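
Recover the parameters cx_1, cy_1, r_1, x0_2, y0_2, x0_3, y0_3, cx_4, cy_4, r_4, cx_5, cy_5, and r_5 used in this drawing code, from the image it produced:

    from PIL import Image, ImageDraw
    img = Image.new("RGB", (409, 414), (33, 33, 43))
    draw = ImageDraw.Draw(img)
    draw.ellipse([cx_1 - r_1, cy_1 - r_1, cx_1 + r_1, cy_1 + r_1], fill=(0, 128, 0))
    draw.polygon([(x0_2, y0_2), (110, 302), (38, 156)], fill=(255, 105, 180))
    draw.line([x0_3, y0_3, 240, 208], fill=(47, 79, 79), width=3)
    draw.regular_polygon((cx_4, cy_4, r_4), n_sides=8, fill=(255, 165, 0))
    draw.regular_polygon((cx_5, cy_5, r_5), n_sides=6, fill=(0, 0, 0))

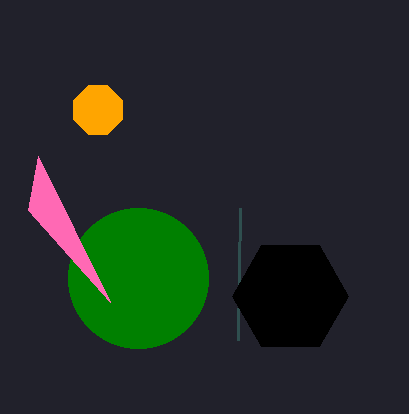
cx_1 = 138; cy_1 = 278; r_1 = 70; x0_2 = 28; y0_2 = 210; x0_3 = 238; y0_3 = 340; cx_4 = 98; cy_4 = 110; r_4 = 26; cx_5 = 290; cy_5 = 296; r_5 = 58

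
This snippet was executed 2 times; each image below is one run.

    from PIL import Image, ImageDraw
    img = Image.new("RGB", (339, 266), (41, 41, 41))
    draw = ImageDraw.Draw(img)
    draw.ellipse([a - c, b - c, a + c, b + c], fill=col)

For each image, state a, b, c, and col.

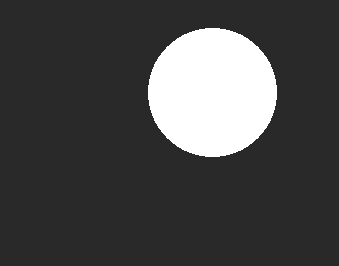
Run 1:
a = 212, b = 92, c = 64, col = 'white'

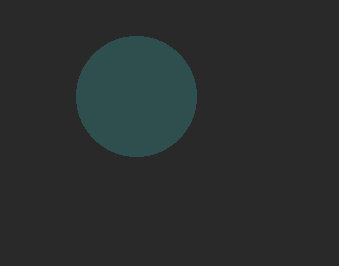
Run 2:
a = 136, b = 96, c = 60, col = 'darkslategray'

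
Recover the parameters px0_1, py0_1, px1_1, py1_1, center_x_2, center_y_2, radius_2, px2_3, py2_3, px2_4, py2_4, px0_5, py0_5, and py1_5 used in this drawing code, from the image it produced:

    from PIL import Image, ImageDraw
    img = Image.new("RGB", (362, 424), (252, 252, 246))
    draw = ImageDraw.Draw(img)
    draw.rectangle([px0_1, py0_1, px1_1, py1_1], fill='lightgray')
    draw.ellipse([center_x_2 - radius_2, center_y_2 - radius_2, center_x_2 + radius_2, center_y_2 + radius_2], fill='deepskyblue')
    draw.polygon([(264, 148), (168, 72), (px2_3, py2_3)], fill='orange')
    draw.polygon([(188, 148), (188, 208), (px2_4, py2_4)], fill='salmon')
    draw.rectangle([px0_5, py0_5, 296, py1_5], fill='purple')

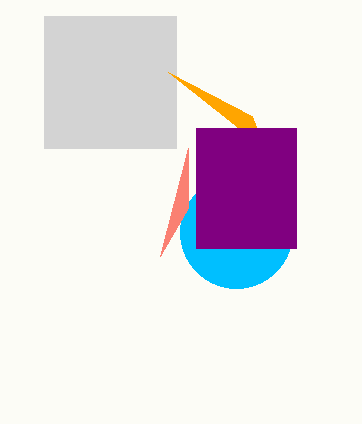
px0_1 = 44; py0_1 = 16; px1_1 = 176; py1_1 = 148; center_x_2 = 236; center_y_2 = 232; radius_2 = 56; px2_3 = 252; py2_3 = 116; px2_4 = 160; py2_4 = 256; px0_5 = 196; py0_5 = 128; py1_5 = 248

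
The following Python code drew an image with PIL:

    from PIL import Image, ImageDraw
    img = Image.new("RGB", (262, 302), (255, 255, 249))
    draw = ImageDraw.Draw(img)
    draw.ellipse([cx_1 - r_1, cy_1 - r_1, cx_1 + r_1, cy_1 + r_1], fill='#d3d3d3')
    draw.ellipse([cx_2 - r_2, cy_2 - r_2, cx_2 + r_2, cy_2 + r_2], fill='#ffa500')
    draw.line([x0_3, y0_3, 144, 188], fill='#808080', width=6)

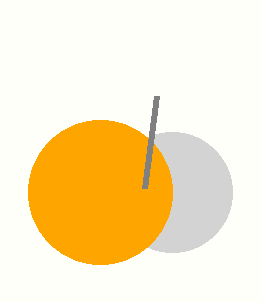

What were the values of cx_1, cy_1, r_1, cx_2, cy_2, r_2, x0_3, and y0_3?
cx_1 = 172, cy_1 = 192, r_1 = 60, cx_2 = 100, cy_2 = 192, r_2 = 72, x0_3 = 156, y0_3 = 96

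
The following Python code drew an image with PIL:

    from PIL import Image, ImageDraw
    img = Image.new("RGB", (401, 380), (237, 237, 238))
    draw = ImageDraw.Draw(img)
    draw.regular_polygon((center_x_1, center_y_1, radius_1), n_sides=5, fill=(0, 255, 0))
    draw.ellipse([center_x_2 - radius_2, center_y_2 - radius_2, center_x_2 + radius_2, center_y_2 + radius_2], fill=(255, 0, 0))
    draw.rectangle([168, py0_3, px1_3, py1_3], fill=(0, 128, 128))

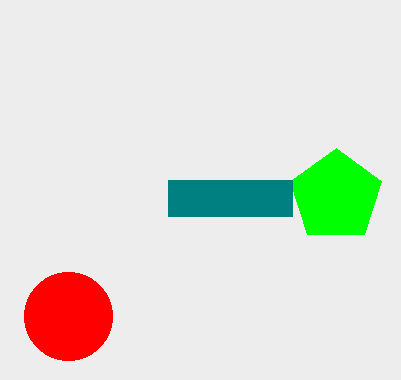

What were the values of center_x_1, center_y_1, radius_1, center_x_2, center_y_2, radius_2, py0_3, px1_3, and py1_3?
center_x_1 = 336
center_y_1 = 196
radius_1 = 48
center_x_2 = 68
center_y_2 = 316
radius_2 = 44
py0_3 = 180
px1_3 = 292
py1_3 = 216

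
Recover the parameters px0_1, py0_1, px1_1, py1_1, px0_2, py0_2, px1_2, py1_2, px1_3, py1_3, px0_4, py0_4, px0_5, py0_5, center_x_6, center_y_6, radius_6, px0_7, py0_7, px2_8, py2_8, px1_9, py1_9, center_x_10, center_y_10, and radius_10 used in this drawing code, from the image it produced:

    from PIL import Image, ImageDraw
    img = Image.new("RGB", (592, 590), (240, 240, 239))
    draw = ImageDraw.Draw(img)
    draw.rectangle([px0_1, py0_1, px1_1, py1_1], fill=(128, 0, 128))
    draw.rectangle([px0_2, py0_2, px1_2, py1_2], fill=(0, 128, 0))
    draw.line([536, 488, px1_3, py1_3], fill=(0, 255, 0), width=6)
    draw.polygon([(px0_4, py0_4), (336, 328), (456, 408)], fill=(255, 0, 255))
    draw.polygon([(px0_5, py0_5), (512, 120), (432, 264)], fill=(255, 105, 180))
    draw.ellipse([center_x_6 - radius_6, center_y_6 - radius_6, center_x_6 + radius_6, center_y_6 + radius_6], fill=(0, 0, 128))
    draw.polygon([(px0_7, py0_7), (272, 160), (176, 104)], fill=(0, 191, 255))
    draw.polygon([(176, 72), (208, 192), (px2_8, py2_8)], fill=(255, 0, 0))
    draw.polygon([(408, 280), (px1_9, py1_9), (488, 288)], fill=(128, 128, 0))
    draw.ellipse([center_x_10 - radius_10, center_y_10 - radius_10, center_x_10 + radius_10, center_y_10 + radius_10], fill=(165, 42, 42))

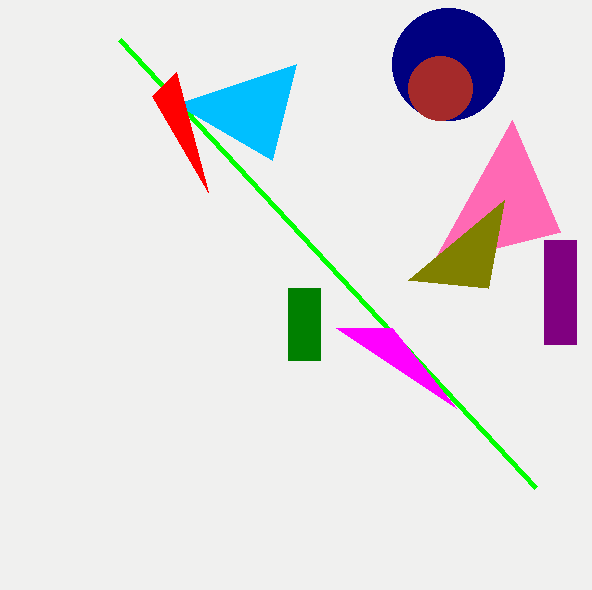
px0_1 = 544
py0_1 = 240
px1_1 = 576
py1_1 = 344
px0_2 = 288
py0_2 = 288
px1_2 = 320
py1_2 = 360
px1_3 = 120
py1_3 = 40
px0_4 = 392
py0_4 = 328
px0_5 = 560
py0_5 = 232
center_x_6 = 448
center_y_6 = 64
radius_6 = 56
px0_7 = 296
py0_7 = 64
px2_8 = 152
py2_8 = 96
px1_9 = 504
py1_9 = 200
center_x_10 = 440
center_y_10 = 88
radius_10 = 32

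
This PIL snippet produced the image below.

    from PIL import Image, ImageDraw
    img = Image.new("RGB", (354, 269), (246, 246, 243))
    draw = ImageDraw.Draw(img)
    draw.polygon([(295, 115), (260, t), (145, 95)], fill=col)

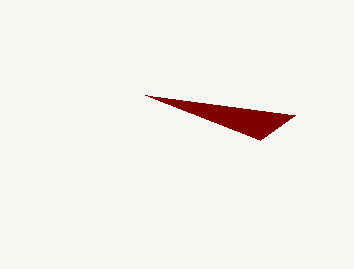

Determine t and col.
t = 140, col = 'maroon'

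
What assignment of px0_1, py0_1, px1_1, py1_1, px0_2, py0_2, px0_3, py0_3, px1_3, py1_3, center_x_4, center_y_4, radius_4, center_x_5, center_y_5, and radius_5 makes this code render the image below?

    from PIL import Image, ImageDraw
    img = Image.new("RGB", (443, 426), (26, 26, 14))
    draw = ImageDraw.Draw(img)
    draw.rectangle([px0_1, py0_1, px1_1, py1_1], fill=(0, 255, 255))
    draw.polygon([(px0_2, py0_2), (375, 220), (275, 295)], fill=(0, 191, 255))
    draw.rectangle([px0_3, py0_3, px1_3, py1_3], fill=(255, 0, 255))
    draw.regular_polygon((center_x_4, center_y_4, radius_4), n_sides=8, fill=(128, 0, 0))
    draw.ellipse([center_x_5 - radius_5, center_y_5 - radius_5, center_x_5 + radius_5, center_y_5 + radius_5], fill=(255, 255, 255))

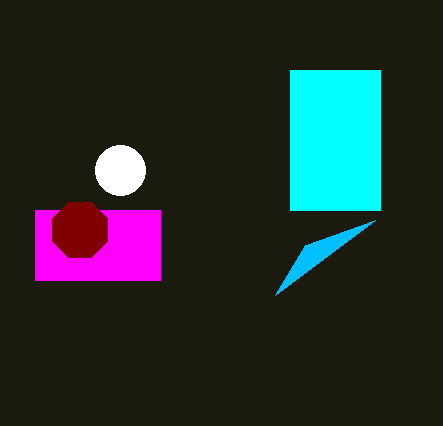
px0_1 = 290, py0_1 = 70, px1_1 = 380, py1_1 = 210, px0_2 = 305, py0_2 = 245, px0_3 = 35, py0_3 = 210, px1_3 = 160, py1_3 = 280, center_x_4 = 80, center_y_4 = 230, radius_4 = 30, center_x_5 = 120, center_y_5 = 170, radius_5 = 25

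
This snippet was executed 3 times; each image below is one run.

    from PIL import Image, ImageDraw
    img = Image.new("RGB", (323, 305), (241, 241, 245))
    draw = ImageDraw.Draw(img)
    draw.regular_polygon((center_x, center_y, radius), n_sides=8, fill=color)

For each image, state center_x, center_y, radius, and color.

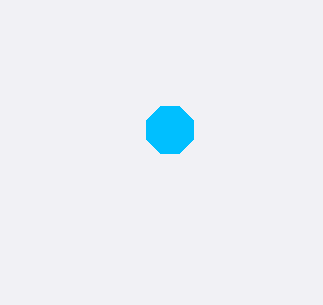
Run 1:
center_x = 170
center_y = 130
radius = 25
color = 'deepskyblue'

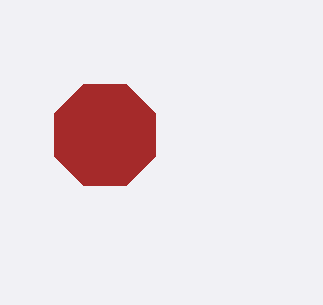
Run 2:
center_x = 105; center_y = 135; radius = 55; color = 'brown'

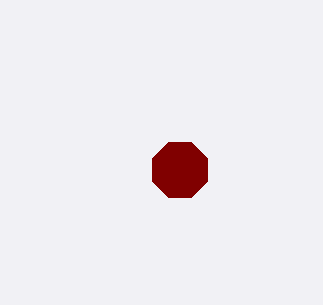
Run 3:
center_x = 180; center_y = 170; radius = 30; color = 'maroon'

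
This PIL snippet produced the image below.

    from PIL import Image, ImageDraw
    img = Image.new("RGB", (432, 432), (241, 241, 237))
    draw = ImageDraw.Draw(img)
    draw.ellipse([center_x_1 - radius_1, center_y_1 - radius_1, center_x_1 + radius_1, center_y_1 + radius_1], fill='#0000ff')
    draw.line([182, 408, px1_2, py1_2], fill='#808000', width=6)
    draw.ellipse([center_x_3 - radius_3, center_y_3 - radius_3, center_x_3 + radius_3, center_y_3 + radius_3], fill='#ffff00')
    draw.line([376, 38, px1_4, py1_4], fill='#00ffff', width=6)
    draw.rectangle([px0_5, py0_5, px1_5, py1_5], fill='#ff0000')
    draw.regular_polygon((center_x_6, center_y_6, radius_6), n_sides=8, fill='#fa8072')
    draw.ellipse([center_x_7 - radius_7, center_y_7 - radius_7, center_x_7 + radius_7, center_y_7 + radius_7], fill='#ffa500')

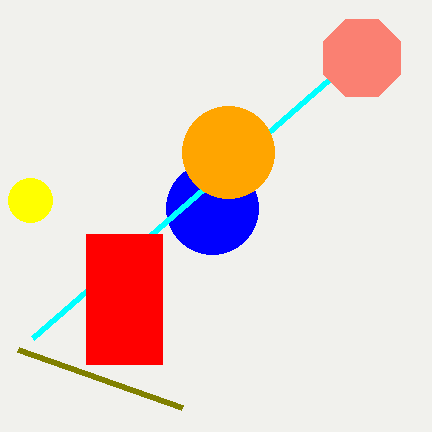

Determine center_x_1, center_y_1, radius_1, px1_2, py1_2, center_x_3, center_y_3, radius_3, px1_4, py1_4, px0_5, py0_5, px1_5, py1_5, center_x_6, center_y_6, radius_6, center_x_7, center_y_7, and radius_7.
center_x_1 = 212; center_y_1 = 208; radius_1 = 46; px1_2 = 18; py1_2 = 350; center_x_3 = 30; center_y_3 = 200; radius_3 = 22; px1_4 = 32; py1_4 = 338; px0_5 = 86; py0_5 = 234; px1_5 = 162; py1_5 = 364; center_x_6 = 362; center_y_6 = 58; radius_6 = 42; center_x_7 = 228; center_y_7 = 152; radius_7 = 46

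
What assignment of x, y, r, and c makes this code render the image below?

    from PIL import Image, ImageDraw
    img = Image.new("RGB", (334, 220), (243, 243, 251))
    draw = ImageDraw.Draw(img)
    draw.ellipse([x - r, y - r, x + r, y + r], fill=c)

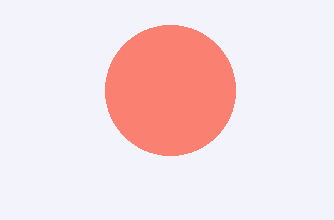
x = 170
y = 90
r = 65
c = 'salmon'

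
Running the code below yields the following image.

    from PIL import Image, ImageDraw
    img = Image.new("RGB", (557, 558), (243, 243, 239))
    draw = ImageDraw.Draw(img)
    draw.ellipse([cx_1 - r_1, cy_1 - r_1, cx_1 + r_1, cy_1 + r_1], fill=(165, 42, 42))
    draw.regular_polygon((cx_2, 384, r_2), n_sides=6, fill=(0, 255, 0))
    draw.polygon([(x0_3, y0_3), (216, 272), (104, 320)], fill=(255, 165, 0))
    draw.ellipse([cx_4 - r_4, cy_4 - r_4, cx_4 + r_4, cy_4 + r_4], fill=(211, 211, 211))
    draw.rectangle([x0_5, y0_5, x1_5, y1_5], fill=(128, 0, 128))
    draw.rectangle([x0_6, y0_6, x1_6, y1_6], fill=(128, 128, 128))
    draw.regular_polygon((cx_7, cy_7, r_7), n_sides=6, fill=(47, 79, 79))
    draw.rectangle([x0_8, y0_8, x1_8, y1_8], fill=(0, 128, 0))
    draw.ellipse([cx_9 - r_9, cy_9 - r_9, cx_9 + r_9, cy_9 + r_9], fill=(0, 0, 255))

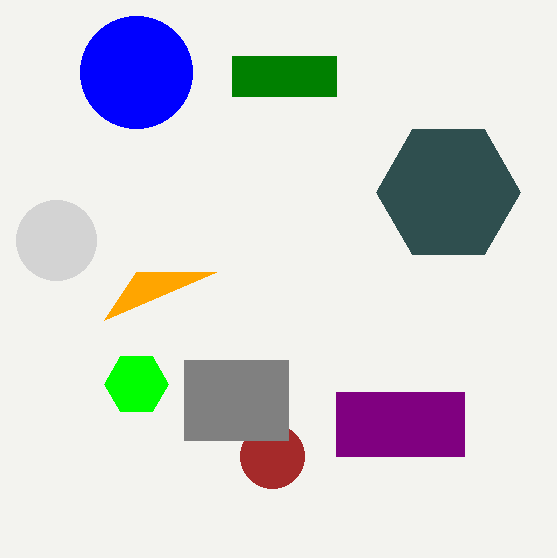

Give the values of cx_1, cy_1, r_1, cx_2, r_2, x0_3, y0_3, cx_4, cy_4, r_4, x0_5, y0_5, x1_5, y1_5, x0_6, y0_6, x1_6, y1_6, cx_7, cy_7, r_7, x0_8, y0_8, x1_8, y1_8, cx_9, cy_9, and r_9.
cx_1 = 272, cy_1 = 456, r_1 = 32, cx_2 = 136, r_2 = 32, x0_3 = 136, y0_3 = 272, cx_4 = 56, cy_4 = 240, r_4 = 40, x0_5 = 336, y0_5 = 392, x1_5 = 464, y1_5 = 456, x0_6 = 184, y0_6 = 360, x1_6 = 288, y1_6 = 440, cx_7 = 448, cy_7 = 192, r_7 = 72, x0_8 = 232, y0_8 = 56, x1_8 = 336, y1_8 = 96, cx_9 = 136, cy_9 = 72, r_9 = 56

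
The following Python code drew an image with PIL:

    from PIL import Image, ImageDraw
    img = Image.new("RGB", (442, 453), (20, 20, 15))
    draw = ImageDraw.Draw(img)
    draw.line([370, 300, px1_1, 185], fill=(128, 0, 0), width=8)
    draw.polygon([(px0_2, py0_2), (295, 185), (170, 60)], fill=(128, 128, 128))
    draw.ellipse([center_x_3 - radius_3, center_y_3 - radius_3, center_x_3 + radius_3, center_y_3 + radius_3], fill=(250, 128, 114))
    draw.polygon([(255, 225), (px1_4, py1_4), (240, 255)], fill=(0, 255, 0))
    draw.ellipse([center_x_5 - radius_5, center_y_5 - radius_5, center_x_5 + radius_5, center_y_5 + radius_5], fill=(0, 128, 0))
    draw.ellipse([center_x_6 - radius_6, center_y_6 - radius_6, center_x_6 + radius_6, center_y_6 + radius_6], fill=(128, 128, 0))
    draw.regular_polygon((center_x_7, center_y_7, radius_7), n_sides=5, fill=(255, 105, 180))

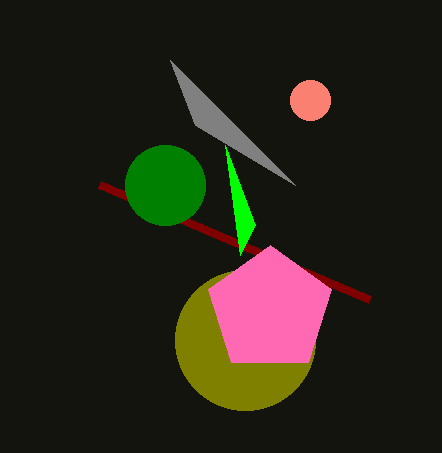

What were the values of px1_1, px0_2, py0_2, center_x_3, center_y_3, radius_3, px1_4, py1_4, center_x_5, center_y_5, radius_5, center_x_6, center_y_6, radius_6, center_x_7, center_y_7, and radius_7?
px1_1 = 100
px0_2 = 195
py0_2 = 125
center_x_3 = 310
center_y_3 = 100
radius_3 = 20
px1_4 = 225
py1_4 = 145
center_x_5 = 165
center_y_5 = 185
radius_5 = 40
center_x_6 = 245
center_y_6 = 340
radius_6 = 70
center_x_7 = 270
center_y_7 = 310
radius_7 = 65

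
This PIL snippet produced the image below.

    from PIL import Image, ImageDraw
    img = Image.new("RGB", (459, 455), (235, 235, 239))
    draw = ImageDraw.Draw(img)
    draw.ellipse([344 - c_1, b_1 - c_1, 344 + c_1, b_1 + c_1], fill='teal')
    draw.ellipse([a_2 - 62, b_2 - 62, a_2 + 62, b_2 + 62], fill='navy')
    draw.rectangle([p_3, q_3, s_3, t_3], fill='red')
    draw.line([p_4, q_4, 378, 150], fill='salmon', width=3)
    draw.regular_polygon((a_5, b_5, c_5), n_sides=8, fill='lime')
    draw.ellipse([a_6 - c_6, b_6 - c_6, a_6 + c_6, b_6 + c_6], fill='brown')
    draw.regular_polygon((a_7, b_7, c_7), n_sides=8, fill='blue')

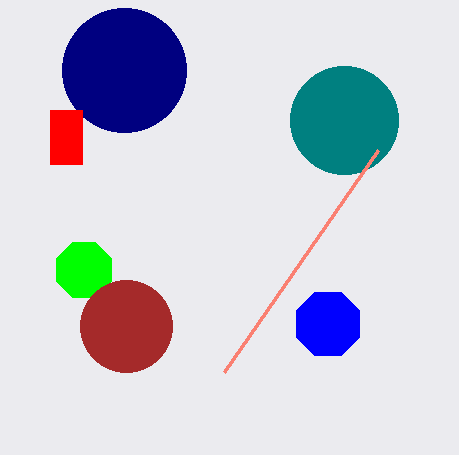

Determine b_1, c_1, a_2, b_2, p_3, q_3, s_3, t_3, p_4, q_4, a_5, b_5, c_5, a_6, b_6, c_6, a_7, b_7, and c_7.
b_1 = 120; c_1 = 54; a_2 = 124; b_2 = 70; p_3 = 50; q_3 = 110; s_3 = 82; t_3 = 164; p_4 = 224; q_4 = 372; a_5 = 84; b_5 = 270; c_5 = 30; a_6 = 126; b_6 = 326; c_6 = 46; a_7 = 328; b_7 = 324; c_7 = 34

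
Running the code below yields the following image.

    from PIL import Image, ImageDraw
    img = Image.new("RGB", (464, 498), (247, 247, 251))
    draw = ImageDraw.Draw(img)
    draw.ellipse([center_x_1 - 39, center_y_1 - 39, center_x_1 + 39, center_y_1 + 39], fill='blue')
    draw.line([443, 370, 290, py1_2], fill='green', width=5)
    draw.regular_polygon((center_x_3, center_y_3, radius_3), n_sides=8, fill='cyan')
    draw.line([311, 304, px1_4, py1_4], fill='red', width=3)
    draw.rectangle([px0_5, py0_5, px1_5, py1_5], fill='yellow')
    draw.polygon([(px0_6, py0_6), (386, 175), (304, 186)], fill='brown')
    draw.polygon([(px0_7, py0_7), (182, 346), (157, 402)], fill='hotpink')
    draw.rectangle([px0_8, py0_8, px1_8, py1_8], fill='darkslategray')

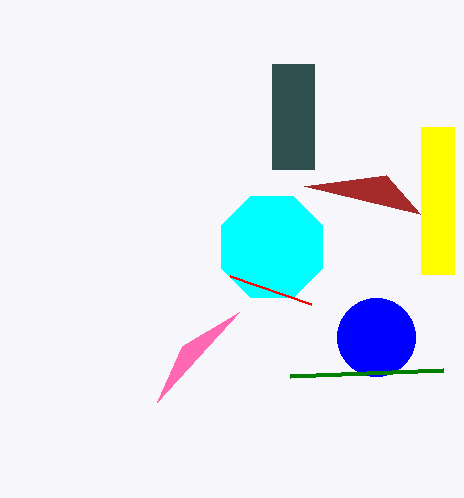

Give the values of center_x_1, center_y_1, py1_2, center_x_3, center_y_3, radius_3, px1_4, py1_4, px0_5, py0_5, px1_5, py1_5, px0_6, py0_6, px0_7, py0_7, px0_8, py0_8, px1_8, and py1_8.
center_x_1 = 376, center_y_1 = 337, py1_2 = 376, center_x_3 = 272, center_y_3 = 247, radius_3 = 55, px1_4 = 230, py1_4 = 276, px0_5 = 421, py0_5 = 127, px1_5 = 454, py1_5 = 274, px0_6 = 420, py0_6 = 214, px0_7 = 239, py0_7 = 312, px0_8 = 272, py0_8 = 64, px1_8 = 314, py1_8 = 169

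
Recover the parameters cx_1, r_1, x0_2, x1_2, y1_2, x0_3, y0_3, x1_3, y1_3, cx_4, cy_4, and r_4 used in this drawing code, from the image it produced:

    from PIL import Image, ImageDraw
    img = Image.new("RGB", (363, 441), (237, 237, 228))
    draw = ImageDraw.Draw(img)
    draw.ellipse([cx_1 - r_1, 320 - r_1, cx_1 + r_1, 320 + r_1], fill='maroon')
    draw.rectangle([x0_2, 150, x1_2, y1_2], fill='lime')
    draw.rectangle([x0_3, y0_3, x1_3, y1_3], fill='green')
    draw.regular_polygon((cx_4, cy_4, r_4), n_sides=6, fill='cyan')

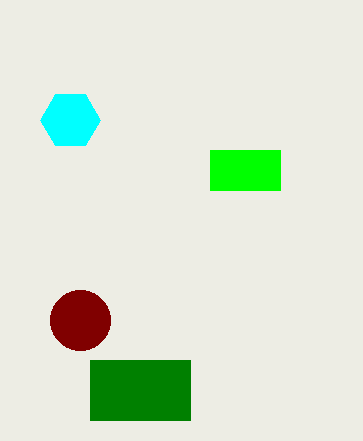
cx_1 = 80, r_1 = 30, x0_2 = 210, x1_2 = 280, y1_2 = 190, x0_3 = 90, y0_3 = 360, x1_3 = 190, y1_3 = 420, cx_4 = 70, cy_4 = 120, r_4 = 30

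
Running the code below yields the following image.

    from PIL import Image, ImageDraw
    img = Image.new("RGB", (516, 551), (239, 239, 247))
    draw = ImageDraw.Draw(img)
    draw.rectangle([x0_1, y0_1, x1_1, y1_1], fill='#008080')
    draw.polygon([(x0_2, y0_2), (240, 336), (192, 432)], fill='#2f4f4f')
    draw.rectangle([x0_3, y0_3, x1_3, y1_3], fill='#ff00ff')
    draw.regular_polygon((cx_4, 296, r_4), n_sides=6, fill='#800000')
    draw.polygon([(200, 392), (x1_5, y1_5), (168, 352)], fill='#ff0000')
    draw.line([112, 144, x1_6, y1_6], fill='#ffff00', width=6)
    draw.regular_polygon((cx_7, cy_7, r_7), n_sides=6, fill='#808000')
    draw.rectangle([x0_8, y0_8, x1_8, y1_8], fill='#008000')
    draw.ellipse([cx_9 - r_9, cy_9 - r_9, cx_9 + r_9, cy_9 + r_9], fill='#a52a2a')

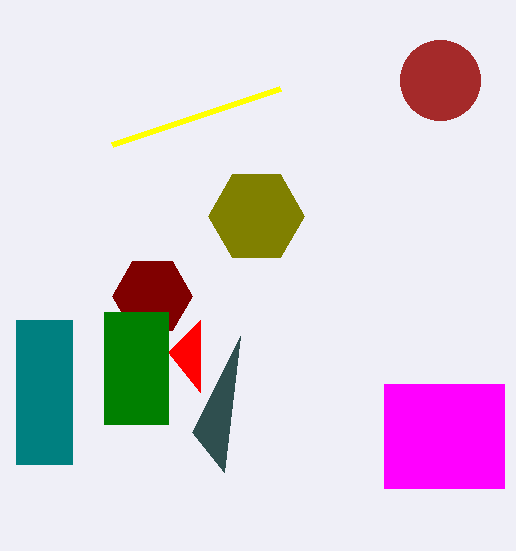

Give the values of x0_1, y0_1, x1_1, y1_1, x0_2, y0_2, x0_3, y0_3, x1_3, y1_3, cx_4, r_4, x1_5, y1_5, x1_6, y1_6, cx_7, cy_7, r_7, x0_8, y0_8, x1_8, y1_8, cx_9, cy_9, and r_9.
x0_1 = 16, y0_1 = 320, x1_1 = 72, y1_1 = 464, x0_2 = 224, y0_2 = 472, x0_3 = 384, y0_3 = 384, x1_3 = 504, y1_3 = 488, cx_4 = 152, r_4 = 40, x1_5 = 200, y1_5 = 320, x1_6 = 280, y1_6 = 88, cx_7 = 256, cy_7 = 216, r_7 = 48, x0_8 = 104, y0_8 = 312, x1_8 = 168, y1_8 = 424, cx_9 = 440, cy_9 = 80, r_9 = 40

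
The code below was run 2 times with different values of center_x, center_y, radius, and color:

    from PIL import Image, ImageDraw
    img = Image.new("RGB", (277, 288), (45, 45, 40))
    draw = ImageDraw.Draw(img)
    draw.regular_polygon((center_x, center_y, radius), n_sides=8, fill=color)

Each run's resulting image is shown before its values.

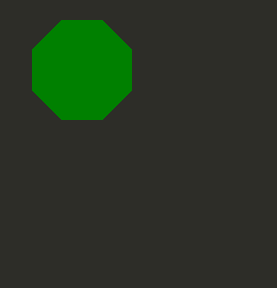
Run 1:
center_x = 82; center_y = 70; radius = 54; color = 'green'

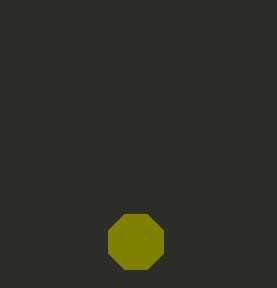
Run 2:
center_x = 136; center_y = 242; radius = 30; color = 'olive'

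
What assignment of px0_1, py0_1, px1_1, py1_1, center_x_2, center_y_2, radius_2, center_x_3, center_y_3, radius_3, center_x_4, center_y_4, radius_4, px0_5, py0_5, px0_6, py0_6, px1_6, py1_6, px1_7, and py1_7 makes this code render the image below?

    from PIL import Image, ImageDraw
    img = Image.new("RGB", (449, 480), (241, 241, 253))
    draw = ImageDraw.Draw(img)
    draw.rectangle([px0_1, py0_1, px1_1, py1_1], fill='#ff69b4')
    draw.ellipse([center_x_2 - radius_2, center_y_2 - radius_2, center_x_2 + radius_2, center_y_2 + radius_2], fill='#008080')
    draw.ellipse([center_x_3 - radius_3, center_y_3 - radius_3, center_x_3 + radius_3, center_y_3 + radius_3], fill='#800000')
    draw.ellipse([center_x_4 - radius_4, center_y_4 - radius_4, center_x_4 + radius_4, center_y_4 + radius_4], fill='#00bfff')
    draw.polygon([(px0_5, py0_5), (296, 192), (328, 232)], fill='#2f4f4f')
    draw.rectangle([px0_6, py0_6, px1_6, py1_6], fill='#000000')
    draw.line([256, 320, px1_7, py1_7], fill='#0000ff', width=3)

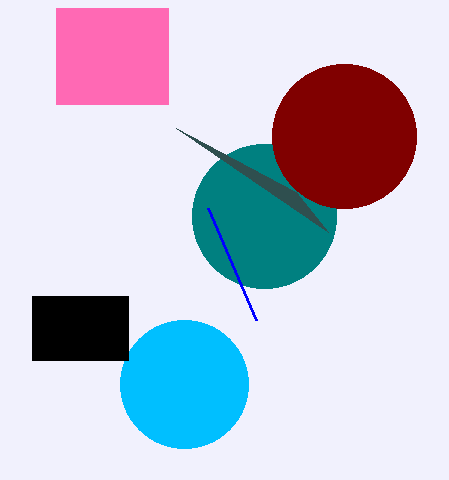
px0_1 = 56, py0_1 = 8, px1_1 = 168, py1_1 = 104, center_x_2 = 264, center_y_2 = 216, radius_2 = 72, center_x_3 = 344, center_y_3 = 136, radius_3 = 72, center_x_4 = 184, center_y_4 = 384, radius_4 = 64, px0_5 = 176, py0_5 = 128, px0_6 = 32, py0_6 = 296, px1_6 = 128, py1_6 = 360, px1_7 = 208, py1_7 = 208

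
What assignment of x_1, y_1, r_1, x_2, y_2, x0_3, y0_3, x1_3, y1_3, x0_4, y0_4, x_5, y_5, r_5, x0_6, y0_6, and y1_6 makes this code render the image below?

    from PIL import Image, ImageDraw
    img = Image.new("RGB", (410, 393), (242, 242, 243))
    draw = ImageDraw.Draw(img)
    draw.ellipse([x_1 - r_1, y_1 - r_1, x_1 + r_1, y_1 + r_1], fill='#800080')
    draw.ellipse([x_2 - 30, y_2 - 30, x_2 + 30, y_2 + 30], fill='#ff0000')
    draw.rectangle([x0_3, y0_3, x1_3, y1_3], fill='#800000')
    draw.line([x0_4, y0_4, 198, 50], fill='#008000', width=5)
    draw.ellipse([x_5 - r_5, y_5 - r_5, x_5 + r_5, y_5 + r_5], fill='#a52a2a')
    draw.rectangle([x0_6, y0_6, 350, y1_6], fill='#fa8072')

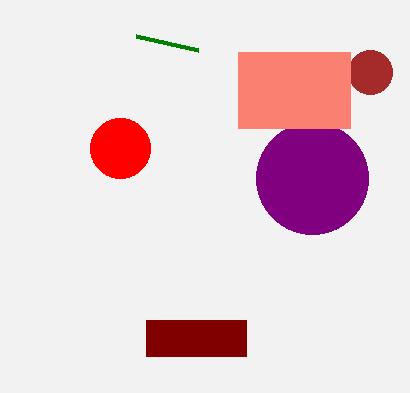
x_1 = 312; y_1 = 178; r_1 = 56; x_2 = 120; y_2 = 148; x0_3 = 146; y0_3 = 320; x1_3 = 246; y1_3 = 356; x0_4 = 136; y0_4 = 36; x_5 = 370; y_5 = 72; r_5 = 22; x0_6 = 238; y0_6 = 52; y1_6 = 128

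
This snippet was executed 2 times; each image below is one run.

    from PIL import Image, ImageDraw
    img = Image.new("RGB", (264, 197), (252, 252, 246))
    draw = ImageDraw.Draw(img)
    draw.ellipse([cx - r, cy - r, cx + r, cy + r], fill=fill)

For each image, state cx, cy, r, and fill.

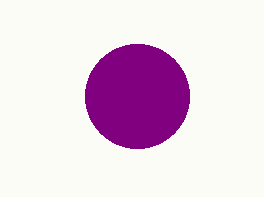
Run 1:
cx = 137; cy = 96; r = 52; fill = 'purple'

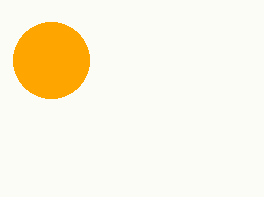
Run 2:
cx = 51; cy = 60; r = 38; fill = 'orange'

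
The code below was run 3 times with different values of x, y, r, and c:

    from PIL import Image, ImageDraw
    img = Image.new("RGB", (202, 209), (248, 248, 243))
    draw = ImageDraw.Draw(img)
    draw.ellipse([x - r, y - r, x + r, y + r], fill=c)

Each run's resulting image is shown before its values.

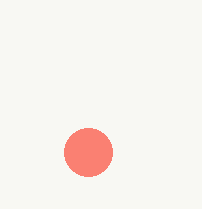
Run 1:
x = 88, y = 152, r = 24, c = 'salmon'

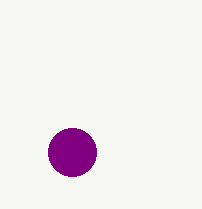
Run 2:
x = 72; y = 152; r = 24; c = 'purple'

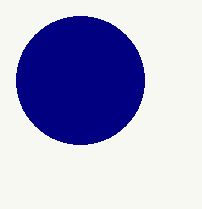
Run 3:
x = 80; y = 80; r = 64; c = 'navy'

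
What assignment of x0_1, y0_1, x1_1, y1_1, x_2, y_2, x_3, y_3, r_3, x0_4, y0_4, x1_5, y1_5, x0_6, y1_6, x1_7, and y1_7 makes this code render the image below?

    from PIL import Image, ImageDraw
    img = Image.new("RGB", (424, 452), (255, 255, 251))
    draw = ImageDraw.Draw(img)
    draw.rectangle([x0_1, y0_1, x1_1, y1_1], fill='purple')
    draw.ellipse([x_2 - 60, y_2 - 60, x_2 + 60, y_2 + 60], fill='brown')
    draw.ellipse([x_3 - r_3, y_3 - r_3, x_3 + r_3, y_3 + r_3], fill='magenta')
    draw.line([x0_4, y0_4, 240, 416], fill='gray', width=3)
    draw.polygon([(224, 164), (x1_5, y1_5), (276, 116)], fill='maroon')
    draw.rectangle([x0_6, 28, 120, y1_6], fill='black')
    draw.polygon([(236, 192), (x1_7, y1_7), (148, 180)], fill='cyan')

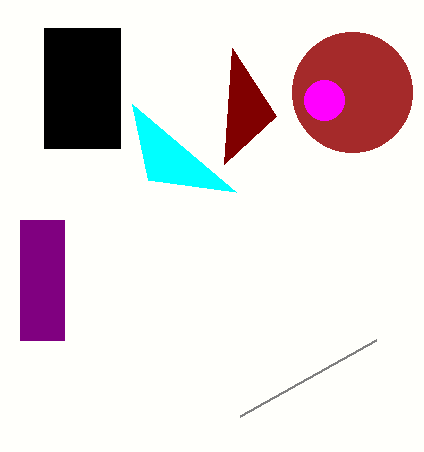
x0_1 = 20; y0_1 = 220; x1_1 = 64; y1_1 = 340; x_2 = 352; y_2 = 92; x_3 = 324; y_3 = 100; r_3 = 20; x0_4 = 376; y0_4 = 340; x1_5 = 232; y1_5 = 48; x0_6 = 44; y1_6 = 148; x1_7 = 132; y1_7 = 104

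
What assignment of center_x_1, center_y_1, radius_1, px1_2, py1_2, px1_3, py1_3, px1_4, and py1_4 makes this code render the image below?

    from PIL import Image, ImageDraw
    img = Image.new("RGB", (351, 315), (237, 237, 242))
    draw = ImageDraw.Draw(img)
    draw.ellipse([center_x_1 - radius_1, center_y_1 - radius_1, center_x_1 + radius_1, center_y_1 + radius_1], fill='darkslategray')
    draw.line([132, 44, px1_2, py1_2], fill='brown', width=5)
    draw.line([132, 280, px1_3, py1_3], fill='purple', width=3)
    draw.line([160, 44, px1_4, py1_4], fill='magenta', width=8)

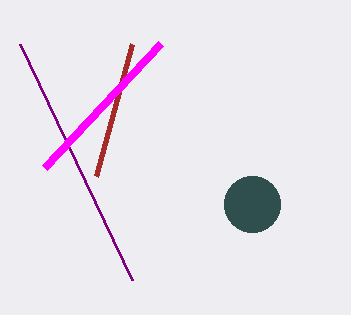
center_x_1 = 252; center_y_1 = 204; radius_1 = 28; px1_2 = 96; py1_2 = 176; px1_3 = 20; py1_3 = 44; px1_4 = 44; py1_4 = 168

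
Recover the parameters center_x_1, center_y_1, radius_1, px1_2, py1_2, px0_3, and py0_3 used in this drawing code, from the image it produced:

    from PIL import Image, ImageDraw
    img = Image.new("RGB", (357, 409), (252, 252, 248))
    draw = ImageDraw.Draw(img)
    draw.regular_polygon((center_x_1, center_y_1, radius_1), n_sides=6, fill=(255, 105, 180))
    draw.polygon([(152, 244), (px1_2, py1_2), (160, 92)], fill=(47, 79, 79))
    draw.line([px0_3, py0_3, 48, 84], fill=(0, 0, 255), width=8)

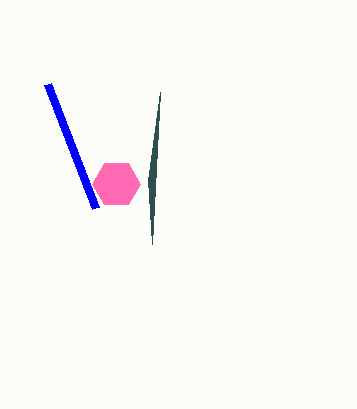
center_x_1 = 116
center_y_1 = 184
radius_1 = 24
px1_2 = 148
py1_2 = 180
px0_3 = 96
py0_3 = 208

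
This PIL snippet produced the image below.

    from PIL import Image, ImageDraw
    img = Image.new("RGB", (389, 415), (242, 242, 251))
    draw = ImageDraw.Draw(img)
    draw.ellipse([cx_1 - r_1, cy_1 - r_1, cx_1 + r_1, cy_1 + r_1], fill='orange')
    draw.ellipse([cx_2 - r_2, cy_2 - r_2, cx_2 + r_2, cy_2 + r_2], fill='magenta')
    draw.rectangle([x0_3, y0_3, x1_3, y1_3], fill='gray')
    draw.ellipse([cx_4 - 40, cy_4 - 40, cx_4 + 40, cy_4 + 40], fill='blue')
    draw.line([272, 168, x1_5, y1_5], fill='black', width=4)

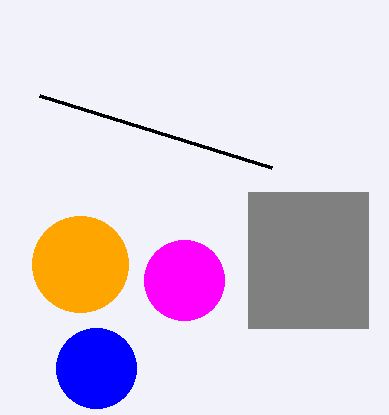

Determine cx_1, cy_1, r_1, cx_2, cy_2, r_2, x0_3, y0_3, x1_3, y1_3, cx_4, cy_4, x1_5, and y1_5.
cx_1 = 80; cy_1 = 264; r_1 = 48; cx_2 = 184; cy_2 = 280; r_2 = 40; x0_3 = 248; y0_3 = 192; x1_3 = 368; y1_3 = 328; cx_4 = 96; cy_4 = 368; x1_5 = 40; y1_5 = 96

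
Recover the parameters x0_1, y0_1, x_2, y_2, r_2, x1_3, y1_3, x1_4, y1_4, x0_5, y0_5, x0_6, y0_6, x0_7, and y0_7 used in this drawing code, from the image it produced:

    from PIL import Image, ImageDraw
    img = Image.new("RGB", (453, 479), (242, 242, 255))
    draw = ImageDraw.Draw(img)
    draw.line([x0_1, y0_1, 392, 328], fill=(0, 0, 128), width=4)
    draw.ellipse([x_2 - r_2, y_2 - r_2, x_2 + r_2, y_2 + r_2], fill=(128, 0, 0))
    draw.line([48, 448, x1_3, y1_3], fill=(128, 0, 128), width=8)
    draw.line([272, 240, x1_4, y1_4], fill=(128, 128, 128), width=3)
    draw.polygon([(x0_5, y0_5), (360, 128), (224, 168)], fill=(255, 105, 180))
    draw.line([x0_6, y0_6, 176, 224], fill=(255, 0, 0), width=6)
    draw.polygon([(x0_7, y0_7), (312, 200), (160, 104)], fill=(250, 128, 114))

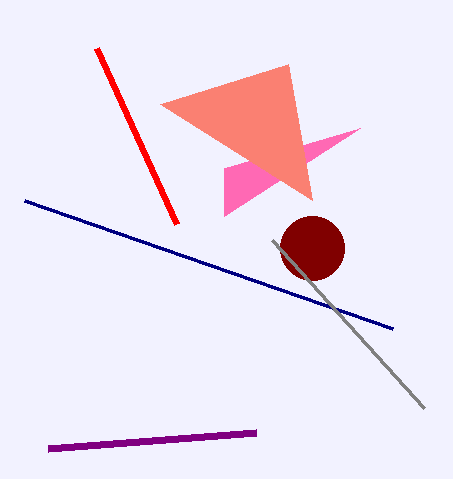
x0_1 = 24, y0_1 = 200, x_2 = 312, y_2 = 248, r_2 = 32, x1_3 = 256, y1_3 = 432, x1_4 = 424, y1_4 = 408, x0_5 = 224, y0_5 = 216, x0_6 = 96, y0_6 = 48, x0_7 = 288, y0_7 = 64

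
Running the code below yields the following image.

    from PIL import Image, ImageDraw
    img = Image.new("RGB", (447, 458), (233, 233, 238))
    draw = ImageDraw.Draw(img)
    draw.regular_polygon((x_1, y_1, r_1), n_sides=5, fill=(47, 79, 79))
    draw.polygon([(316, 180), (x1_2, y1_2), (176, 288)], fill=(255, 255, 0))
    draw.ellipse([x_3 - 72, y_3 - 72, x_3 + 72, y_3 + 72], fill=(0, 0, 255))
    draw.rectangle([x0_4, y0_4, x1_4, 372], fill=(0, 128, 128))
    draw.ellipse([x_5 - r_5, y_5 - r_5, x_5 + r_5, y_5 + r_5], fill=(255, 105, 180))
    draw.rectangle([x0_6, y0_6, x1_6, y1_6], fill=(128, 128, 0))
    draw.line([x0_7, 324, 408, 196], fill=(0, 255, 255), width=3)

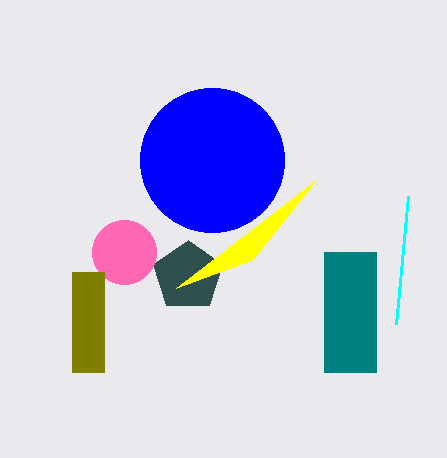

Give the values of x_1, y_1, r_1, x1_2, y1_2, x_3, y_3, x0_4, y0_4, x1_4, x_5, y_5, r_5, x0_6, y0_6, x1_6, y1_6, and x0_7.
x_1 = 188, y_1 = 276, r_1 = 36, x1_2 = 252, y1_2 = 260, x_3 = 212, y_3 = 160, x0_4 = 324, y0_4 = 252, x1_4 = 376, x_5 = 124, y_5 = 252, r_5 = 32, x0_6 = 72, y0_6 = 272, x1_6 = 104, y1_6 = 372, x0_7 = 396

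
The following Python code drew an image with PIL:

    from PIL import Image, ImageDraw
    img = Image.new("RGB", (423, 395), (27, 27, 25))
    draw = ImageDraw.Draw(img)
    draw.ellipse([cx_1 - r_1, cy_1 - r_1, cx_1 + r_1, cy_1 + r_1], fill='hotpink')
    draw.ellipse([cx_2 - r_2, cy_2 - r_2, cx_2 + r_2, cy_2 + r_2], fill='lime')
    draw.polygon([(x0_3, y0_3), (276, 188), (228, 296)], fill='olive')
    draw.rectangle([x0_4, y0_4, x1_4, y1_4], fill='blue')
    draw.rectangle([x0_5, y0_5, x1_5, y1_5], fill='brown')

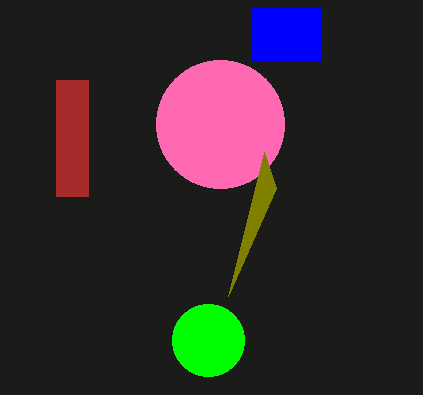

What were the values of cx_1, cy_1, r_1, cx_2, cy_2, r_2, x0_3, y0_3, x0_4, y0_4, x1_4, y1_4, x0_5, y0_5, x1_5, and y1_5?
cx_1 = 220
cy_1 = 124
r_1 = 64
cx_2 = 208
cy_2 = 340
r_2 = 36
x0_3 = 264
y0_3 = 152
x0_4 = 252
y0_4 = 8
x1_4 = 320
y1_4 = 60
x0_5 = 56
y0_5 = 80
x1_5 = 88
y1_5 = 196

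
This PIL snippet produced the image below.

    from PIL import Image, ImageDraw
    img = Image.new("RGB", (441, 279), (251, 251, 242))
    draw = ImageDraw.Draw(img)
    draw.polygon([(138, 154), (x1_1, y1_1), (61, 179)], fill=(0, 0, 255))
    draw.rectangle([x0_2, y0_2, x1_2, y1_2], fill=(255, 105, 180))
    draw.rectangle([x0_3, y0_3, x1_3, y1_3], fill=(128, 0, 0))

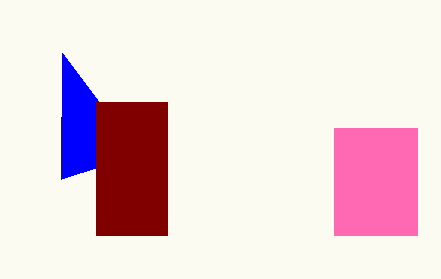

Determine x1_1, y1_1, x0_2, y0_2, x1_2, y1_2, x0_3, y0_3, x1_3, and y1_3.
x1_1 = 62, y1_1 = 53, x0_2 = 334, y0_2 = 128, x1_2 = 417, y1_2 = 235, x0_3 = 96, y0_3 = 102, x1_3 = 167, y1_3 = 235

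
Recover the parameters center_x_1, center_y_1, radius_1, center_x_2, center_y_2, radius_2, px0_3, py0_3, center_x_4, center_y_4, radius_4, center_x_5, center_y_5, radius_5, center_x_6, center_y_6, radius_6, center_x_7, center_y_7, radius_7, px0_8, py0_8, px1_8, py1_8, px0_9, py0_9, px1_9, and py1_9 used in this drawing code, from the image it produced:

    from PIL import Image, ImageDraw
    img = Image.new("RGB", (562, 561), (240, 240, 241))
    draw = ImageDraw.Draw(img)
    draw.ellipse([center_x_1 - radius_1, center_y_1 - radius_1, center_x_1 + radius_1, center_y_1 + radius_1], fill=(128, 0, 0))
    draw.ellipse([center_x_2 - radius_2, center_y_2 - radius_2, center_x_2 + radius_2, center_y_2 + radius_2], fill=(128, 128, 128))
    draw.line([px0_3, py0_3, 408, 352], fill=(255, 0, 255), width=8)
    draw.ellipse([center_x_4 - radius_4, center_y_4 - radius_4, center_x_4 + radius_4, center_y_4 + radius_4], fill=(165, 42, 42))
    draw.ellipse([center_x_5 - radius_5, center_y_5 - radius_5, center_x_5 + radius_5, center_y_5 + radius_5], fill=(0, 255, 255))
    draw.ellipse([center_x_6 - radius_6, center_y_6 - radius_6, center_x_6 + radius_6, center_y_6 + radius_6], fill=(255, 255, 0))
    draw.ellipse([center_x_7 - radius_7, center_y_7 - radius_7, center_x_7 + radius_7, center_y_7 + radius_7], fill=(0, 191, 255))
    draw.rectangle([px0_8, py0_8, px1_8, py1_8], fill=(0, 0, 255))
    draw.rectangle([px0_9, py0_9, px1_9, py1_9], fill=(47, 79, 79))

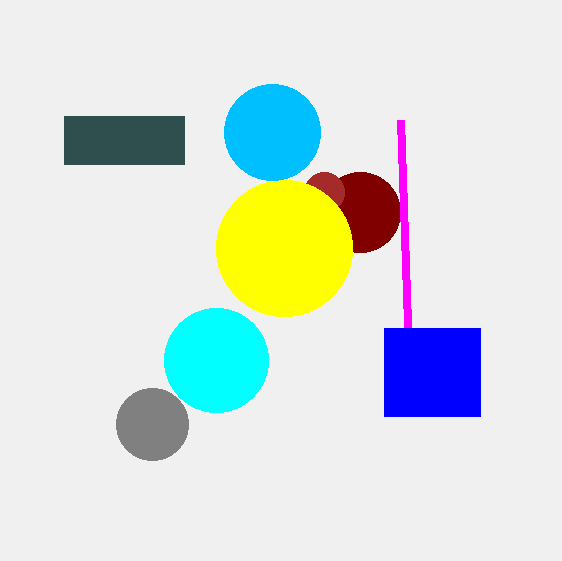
center_x_1 = 360, center_y_1 = 212, radius_1 = 40, center_x_2 = 152, center_y_2 = 424, radius_2 = 36, px0_3 = 400, py0_3 = 120, center_x_4 = 324, center_y_4 = 192, radius_4 = 20, center_x_5 = 216, center_y_5 = 360, radius_5 = 52, center_x_6 = 284, center_y_6 = 248, radius_6 = 68, center_x_7 = 272, center_y_7 = 132, radius_7 = 48, px0_8 = 384, py0_8 = 328, px1_8 = 480, py1_8 = 416, px0_9 = 64, py0_9 = 116, px1_9 = 184, py1_9 = 164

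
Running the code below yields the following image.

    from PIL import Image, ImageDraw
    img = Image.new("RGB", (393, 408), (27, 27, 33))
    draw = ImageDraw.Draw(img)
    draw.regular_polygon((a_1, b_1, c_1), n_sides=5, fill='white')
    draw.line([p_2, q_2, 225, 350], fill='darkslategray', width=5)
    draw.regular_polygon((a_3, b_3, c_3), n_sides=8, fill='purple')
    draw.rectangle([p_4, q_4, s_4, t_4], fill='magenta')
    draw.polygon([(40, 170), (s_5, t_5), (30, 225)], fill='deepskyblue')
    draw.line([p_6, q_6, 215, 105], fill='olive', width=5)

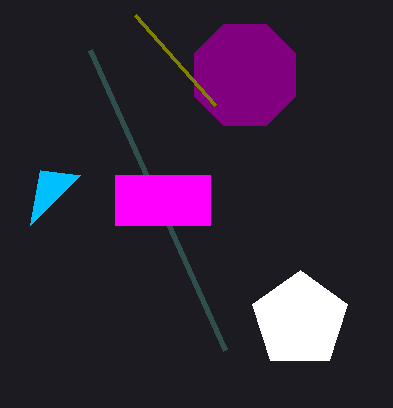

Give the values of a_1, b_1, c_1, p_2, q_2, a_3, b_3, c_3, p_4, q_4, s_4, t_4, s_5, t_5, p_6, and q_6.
a_1 = 300
b_1 = 320
c_1 = 50
p_2 = 90
q_2 = 50
a_3 = 245
b_3 = 75
c_3 = 55
p_4 = 115
q_4 = 175
s_4 = 210
t_4 = 225
s_5 = 80
t_5 = 175
p_6 = 135
q_6 = 15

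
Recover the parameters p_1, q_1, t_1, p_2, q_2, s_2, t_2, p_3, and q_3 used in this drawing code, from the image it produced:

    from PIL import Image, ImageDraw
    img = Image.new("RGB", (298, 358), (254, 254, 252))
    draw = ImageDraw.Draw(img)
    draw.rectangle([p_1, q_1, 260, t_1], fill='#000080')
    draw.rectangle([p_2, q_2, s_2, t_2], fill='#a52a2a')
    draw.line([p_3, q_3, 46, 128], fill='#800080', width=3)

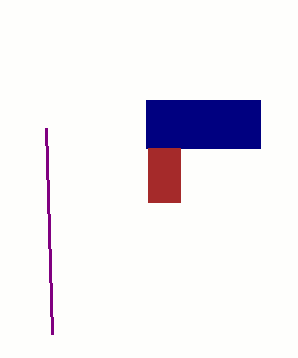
p_1 = 146; q_1 = 100; t_1 = 148; p_2 = 148; q_2 = 148; s_2 = 180; t_2 = 202; p_3 = 52; q_3 = 334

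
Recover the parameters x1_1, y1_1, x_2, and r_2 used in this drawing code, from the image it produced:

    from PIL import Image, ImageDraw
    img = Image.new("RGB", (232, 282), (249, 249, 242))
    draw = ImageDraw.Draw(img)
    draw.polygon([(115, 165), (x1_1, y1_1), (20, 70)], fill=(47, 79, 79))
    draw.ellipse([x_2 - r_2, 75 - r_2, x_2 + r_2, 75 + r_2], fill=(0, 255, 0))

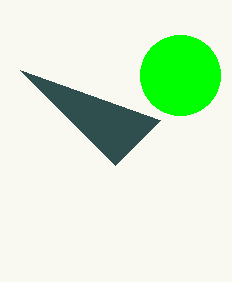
x1_1 = 160
y1_1 = 120
x_2 = 180
r_2 = 40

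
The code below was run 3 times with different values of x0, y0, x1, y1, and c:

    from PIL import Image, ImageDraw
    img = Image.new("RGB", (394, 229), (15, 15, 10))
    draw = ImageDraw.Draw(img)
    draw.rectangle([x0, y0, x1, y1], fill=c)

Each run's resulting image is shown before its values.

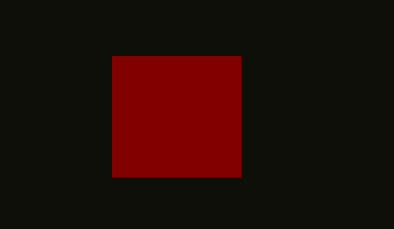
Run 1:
x0 = 112
y0 = 56
x1 = 240
y1 = 176
c = 'maroon'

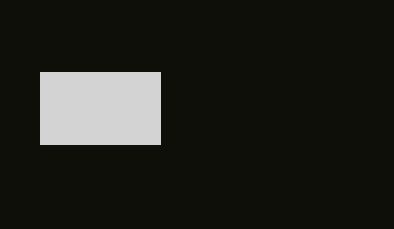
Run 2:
x0 = 40; y0 = 72; x1 = 160; y1 = 144; c = 'lightgray'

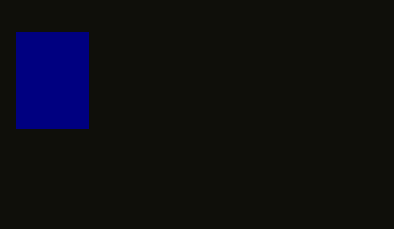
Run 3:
x0 = 16; y0 = 32; x1 = 88; y1 = 128; c = 'navy'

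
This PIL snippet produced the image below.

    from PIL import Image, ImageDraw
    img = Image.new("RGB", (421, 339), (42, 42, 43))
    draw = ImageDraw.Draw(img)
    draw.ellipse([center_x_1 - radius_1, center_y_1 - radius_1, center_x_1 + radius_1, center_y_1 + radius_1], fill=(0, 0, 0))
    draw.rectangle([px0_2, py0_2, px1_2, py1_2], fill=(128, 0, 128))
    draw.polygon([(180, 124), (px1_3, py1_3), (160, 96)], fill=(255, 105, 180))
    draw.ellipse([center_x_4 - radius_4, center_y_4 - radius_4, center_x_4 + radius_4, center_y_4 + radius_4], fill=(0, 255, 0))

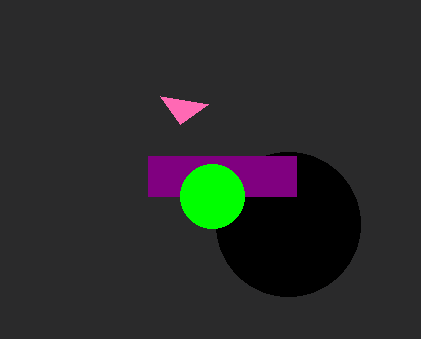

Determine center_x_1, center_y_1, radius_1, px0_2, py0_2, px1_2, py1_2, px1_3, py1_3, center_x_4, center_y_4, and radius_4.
center_x_1 = 288; center_y_1 = 224; radius_1 = 72; px0_2 = 148; py0_2 = 156; px1_2 = 296; py1_2 = 196; px1_3 = 208; py1_3 = 104; center_x_4 = 212; center_y_4 = 196; radius_4 = 32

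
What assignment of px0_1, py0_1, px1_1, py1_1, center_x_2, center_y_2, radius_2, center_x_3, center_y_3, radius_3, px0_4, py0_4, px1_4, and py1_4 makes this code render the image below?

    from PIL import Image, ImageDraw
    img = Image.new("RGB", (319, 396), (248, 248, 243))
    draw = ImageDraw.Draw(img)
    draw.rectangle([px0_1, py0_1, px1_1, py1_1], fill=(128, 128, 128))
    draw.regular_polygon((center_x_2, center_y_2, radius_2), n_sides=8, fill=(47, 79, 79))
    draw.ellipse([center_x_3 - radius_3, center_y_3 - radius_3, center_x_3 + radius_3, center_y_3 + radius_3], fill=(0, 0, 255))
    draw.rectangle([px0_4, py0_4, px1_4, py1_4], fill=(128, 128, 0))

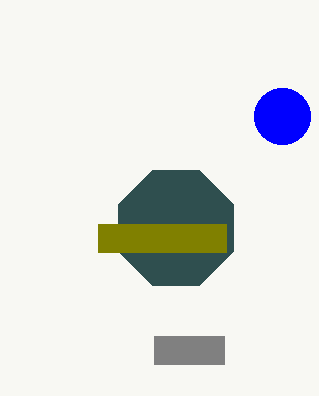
px0_1 = 154
py0_1 = 336
px1_1 = 224
py1_1 = 364
center_x_2 = 176
center_y_2 = 228
radius_2 = 62
center_x_3 = 282
center_y_3 = 116
radius_3 = 28
px0_4 = 98
py0_4 = 224
px1_4 = 226
py1_4 = 252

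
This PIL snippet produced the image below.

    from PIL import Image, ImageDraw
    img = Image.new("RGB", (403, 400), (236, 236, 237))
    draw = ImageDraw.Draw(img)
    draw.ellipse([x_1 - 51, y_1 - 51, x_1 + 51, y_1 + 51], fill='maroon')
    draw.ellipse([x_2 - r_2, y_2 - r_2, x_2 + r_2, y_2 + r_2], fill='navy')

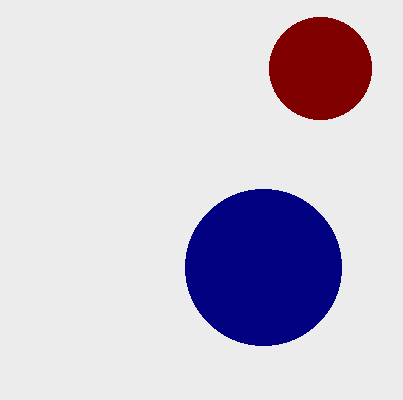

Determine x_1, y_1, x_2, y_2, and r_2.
x_1 = 320
y_1 = 68
x_2 = 263
y_2 = 267
r_2 = 78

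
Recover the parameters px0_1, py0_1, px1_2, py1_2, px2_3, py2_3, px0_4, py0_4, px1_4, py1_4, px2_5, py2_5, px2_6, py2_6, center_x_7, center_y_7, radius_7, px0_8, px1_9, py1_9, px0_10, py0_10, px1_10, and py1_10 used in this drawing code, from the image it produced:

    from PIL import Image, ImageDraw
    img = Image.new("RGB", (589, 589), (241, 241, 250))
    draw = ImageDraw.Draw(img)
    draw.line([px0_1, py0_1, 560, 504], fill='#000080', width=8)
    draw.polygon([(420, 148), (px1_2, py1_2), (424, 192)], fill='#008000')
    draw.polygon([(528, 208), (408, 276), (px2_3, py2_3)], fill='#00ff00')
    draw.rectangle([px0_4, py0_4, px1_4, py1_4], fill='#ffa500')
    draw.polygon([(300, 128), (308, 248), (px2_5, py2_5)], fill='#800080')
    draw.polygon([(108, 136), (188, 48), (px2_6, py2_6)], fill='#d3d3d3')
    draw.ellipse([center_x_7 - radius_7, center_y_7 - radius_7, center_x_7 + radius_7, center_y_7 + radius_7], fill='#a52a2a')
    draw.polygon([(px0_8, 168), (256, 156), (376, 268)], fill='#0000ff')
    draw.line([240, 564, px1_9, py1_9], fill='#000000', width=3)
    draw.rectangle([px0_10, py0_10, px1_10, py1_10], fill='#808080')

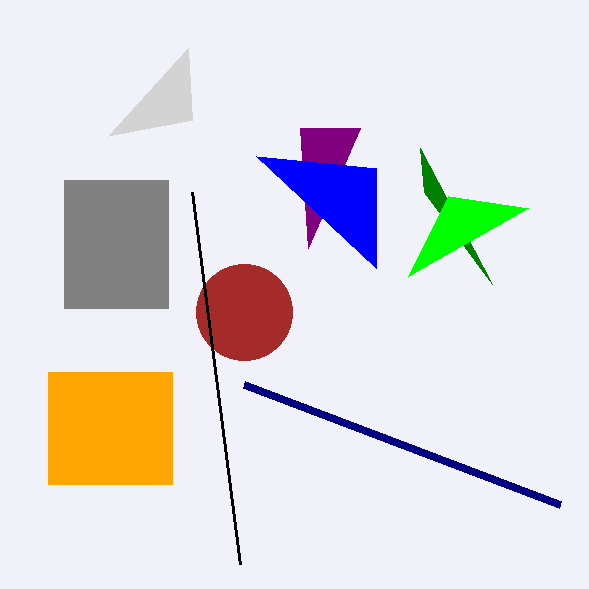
px0_1 = 244
py0_1 = 384
px1_2 = 492
py1_2 = 284
px2_3 = 448
py2_3 = 196
px0_4 = 48
py0_4 = 372
px1_4 = 172
py1_4 = 484
px2_5 = 360
py2_5 = 128
px2_6 = 192
py2_6 = 120
center_x_7 = 244
center_y_7 = 312
radius_7 = 48
px0_8 = 376
px1_9 = 192
py1_9 = 192
px0_10 = 64
py0_10 = 180
px1_10 = 168
py1_10 = 308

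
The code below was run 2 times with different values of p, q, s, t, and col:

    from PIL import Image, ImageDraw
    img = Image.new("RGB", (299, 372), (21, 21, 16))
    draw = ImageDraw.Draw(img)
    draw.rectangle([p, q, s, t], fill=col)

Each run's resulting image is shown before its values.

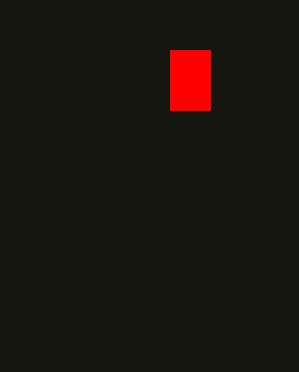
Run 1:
p = 170; q = 50; s = 210; t = 110; col = 'red'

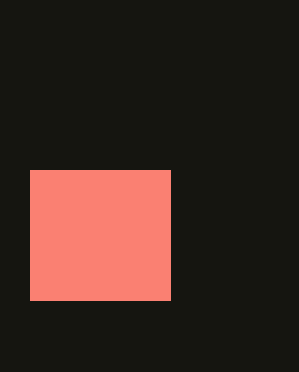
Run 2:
p = 30, q = 170, s = 170, t = 300, col = 'salmon'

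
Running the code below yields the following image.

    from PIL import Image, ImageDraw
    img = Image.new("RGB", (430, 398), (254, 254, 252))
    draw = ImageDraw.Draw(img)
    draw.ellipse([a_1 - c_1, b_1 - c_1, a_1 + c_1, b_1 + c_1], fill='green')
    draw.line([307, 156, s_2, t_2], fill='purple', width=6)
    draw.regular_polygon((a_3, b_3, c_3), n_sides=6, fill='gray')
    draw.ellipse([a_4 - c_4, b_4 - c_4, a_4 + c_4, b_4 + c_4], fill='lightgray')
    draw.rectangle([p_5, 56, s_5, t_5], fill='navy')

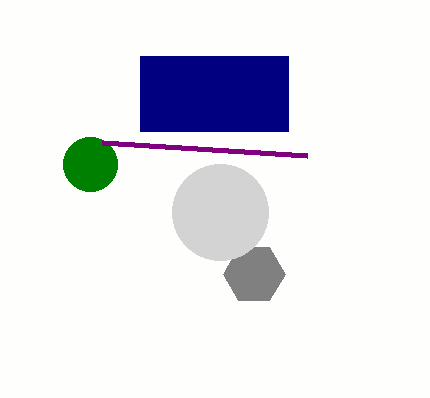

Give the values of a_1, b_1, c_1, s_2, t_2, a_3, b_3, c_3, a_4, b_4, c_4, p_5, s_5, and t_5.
a_1 = 90, b_1 = 164, c_1 = 27, s_2 = 102, t_2 = 143, a_3 = 254, b_3 = 274, c_3 = 31, a_4 = 220, b_4 = 212, c_4 = 48, p_5 = 140, s_5 = 288, t_5 = 131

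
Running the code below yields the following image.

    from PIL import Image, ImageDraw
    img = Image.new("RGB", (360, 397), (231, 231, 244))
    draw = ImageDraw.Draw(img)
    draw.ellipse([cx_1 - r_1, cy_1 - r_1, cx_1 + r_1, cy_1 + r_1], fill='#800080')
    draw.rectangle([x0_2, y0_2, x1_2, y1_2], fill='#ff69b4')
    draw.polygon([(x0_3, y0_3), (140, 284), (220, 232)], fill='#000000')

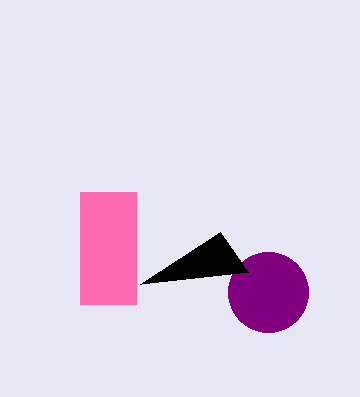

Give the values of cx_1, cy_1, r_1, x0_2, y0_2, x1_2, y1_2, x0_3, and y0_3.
cx_1 = 268, cy_1 = 292, r_1 = 40, x0_2 = 80, y0_2 = 192, x1_2 = 136, y1_2 = 304, x0_3 = 248, y0_3 = 272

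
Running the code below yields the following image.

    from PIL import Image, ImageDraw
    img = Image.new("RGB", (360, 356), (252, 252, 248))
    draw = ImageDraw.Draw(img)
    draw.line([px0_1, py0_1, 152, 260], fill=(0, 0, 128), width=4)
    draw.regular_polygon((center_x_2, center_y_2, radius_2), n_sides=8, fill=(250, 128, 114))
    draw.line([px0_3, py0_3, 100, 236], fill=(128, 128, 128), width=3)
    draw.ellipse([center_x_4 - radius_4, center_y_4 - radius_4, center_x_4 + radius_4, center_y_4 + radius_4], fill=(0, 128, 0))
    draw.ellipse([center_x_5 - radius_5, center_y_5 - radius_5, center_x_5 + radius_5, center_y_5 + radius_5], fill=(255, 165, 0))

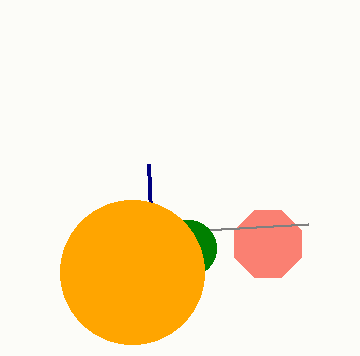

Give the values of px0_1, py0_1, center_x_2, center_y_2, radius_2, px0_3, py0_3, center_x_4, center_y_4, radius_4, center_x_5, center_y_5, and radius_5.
px0_1 = 148; py0_1 = 164; center_x_2 = 268; center_y_2 = 244; radius_2 = 36; px0_3 = 308; py0_3 = 224; center_x_4 = 188; center_y_4 = 248; radius_4 = 28; center_x_5 = 132; center_y_5 = 272; radius_5 = 72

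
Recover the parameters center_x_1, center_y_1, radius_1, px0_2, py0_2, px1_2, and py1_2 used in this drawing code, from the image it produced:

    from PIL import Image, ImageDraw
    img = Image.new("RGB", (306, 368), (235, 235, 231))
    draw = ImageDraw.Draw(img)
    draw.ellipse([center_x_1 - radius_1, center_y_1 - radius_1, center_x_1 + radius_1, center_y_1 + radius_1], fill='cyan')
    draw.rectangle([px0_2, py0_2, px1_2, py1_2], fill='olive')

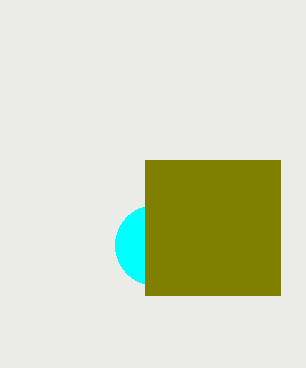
center_x_1 = 155, center_y_1 = 245, radius_1 = 40, px0_2 = 145, py0_2 = 160, px1_2 = 280, py1_2 = 295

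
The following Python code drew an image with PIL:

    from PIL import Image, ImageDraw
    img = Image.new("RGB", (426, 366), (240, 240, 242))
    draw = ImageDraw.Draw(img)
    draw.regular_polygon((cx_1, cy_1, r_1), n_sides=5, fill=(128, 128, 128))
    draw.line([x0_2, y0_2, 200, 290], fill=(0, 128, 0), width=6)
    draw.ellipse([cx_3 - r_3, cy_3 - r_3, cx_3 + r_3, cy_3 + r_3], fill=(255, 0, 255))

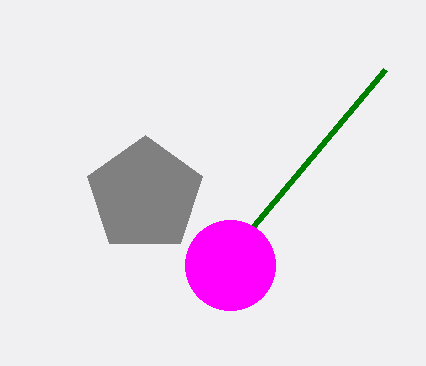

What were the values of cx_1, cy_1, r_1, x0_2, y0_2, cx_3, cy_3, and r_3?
cx_1 = 145, cy_1 = 195, r_1 = 60, x0_2 = 385, y0_2 = 70, cx_3 = 230, cy_3 = 265, r_3 = 45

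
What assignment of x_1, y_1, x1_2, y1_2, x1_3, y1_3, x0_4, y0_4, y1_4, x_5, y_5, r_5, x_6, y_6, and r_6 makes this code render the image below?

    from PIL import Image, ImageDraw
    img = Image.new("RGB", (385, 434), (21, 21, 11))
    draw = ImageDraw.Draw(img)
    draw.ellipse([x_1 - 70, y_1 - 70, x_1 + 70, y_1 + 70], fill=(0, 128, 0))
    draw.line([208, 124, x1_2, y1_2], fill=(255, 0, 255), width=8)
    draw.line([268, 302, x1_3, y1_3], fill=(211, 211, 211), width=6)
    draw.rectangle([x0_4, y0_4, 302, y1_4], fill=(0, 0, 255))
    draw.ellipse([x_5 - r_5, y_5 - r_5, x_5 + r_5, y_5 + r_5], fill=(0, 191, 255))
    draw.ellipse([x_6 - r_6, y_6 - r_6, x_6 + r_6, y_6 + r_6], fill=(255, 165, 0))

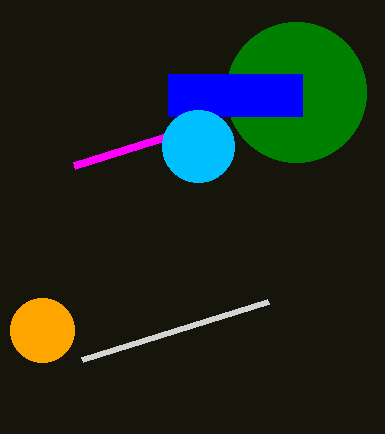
x_1 = 296
y_1 = 92
x1_2 = 74
y1_2 = 166
x1_3 = 82
y1_3 = 360
x0_4 = 168
y0_4 = 74
y1_4 = 116
x_5 = 198
y_5 = 146
r_5 = 36
x_6 = 42
y_6 = 330
r_6 = 32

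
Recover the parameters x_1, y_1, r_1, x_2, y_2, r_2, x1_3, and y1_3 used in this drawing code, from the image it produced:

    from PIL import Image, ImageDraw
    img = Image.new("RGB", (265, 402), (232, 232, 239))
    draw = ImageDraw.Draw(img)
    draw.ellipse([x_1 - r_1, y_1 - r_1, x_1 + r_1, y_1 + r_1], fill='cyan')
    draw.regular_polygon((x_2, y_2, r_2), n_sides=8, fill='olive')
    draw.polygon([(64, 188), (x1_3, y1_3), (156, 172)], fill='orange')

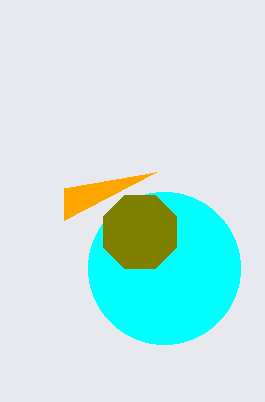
x_1 = 164; y_1 = 268; r_1 = 76; x_2 = 140; y_2 = 232; r_2 = 40; x1_3 = 64; y1_3 = 220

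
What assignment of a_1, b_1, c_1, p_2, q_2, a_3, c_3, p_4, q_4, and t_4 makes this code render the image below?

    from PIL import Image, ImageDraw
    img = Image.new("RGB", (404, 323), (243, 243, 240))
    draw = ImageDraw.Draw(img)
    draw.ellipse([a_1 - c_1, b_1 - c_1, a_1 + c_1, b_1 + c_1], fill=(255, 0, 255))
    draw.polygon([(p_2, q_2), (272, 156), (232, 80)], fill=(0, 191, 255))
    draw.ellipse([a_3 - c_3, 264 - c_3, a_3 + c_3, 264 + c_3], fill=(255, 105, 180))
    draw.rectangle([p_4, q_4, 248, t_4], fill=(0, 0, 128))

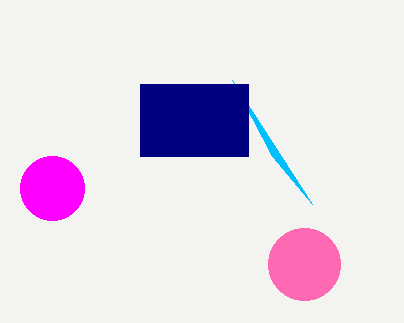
a_1 = 52, b_1 = 188, c_1 = 32, p_2 = 312, q_2 = 204, a_3 = 304, c_3 = 36, p_4 = 140, q_4 = 84, t_4 = 156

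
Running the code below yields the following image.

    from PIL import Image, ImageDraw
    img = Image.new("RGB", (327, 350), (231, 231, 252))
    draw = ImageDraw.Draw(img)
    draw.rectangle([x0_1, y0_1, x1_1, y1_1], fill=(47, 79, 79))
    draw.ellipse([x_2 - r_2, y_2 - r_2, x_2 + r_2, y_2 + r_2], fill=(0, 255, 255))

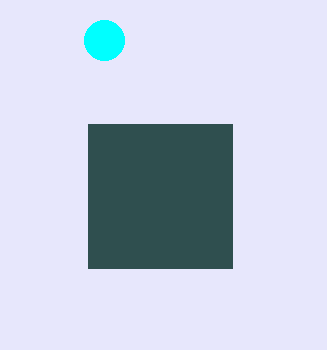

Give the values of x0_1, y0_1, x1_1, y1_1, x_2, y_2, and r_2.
x0_1 = 88, y0_1 = 124, x1_1 = 232, y1_1 = 268, x_2 = 104, y_2 = 40, r_2 = 20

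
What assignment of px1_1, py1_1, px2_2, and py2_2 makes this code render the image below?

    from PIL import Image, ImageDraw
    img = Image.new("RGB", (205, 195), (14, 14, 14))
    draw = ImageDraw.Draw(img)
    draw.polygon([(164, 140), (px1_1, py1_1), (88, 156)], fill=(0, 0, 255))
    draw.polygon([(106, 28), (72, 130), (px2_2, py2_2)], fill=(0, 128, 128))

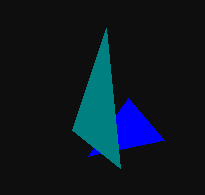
px1_1 = 128, py1_1 = 98, px2_2 = 120, py2_2 = 168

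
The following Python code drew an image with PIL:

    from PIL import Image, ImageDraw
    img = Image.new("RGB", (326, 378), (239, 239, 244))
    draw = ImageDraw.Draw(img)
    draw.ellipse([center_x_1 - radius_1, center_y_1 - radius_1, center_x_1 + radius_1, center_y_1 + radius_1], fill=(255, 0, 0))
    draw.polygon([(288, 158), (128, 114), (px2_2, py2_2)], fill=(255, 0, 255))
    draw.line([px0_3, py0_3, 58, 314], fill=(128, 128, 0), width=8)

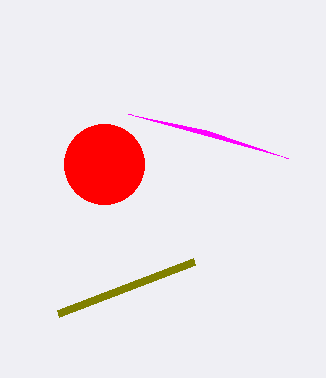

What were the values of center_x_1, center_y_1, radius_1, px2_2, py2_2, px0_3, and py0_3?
center_x_1 = 104
center_y_1 = 164
radius_1 = 40
px2_2 = 206
py2_2 = 130
px0_3 = 194
py0_3 = 262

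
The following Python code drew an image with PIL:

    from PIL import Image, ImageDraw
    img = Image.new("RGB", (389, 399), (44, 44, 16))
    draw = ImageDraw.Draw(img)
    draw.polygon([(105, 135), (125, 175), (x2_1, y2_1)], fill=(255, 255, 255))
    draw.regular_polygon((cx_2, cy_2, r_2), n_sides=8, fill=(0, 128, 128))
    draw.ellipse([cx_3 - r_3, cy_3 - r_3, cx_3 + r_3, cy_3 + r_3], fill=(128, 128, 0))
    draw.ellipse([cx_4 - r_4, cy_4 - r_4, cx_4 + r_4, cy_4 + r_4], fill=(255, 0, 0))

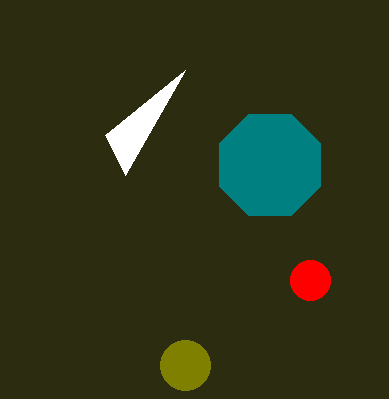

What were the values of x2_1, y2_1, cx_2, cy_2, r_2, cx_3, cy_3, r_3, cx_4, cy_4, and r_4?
x2_1 = 185
y2_1 = 70
cx_2 = 270
cy_2 = 165
r_2 = 55
cx_3 = 185
cy_3 = 365
r_3 = 25
cx_4 = 310
cy_4 = 280
r_4 = 20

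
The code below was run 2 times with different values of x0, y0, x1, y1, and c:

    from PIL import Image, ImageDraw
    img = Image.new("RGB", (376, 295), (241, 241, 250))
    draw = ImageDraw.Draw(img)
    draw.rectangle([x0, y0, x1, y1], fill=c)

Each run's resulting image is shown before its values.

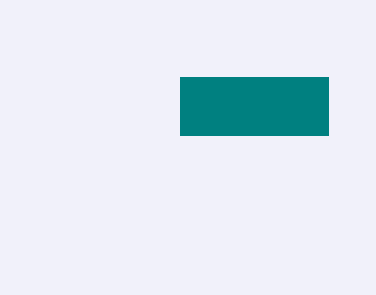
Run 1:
x0 = 180
y0 = 77
x1 = 328
y1 = 135
c = 'teal'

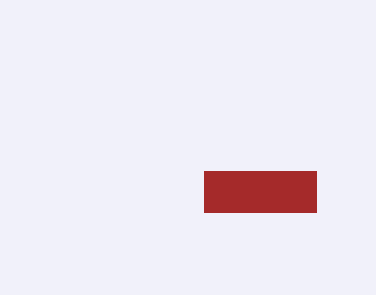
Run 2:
x0 = 204
y0 = 171
x1 = 316
y1 = 212
c = 'brown'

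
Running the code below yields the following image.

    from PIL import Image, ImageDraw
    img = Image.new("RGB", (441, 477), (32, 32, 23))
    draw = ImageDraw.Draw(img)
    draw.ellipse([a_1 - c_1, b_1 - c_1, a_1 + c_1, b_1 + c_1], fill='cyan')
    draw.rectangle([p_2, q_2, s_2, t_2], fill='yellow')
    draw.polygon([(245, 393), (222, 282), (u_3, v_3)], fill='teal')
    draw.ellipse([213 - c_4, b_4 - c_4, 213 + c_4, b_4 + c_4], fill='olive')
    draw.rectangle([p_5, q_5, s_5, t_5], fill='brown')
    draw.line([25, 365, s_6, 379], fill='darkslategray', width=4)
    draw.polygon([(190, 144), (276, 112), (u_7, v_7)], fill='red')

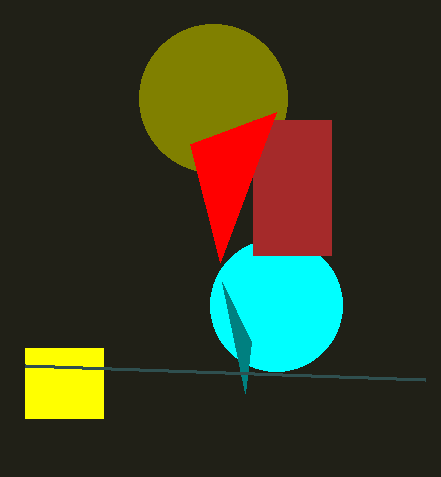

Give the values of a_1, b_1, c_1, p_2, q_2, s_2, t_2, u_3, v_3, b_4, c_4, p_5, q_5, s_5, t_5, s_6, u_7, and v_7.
a_1 = 276; b_1 = 305; c_1 = 66; p_2 = 25; q_2 = 348; s_2 = 103; t_2 = 418; u_3 = 251; v_3 = 342; b_4 = 98; c_4 = 74; p_5 = 253; q_5 = 120; s_5 = 331; t_5 = 255; s_6 = 425; u_7 = 220; v_7 = 262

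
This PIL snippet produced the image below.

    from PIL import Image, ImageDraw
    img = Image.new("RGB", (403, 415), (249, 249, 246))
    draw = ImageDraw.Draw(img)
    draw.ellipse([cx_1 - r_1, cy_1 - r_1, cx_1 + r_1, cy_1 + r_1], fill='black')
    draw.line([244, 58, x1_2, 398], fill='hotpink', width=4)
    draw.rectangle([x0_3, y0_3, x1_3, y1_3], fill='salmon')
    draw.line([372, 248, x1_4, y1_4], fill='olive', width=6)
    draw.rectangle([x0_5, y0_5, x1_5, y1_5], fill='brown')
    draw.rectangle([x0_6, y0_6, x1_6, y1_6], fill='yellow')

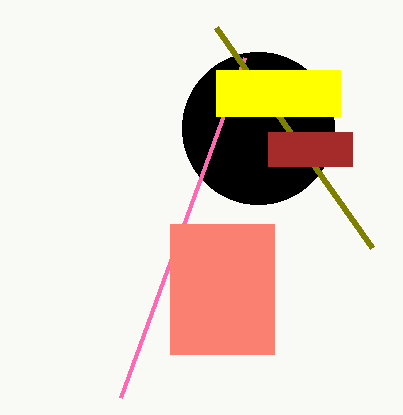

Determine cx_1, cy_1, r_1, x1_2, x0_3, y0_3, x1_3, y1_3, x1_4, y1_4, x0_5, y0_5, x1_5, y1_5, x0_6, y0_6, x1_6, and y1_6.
cx_1 = 258; cy_1 = 128; r_1 = 76; x1_2 = 120; x0_3 = 170; y0_3 = 224; x1_3 = 274; y1_3 = 354; x1_4 = 216; y1_4 = 28; x0_5 = 268; y0_5 = 132; x1_5 = 352; y1_5 = 166; x0_6 = 216; y0_6 = 70; x1_6 = 340; y1_6 = 116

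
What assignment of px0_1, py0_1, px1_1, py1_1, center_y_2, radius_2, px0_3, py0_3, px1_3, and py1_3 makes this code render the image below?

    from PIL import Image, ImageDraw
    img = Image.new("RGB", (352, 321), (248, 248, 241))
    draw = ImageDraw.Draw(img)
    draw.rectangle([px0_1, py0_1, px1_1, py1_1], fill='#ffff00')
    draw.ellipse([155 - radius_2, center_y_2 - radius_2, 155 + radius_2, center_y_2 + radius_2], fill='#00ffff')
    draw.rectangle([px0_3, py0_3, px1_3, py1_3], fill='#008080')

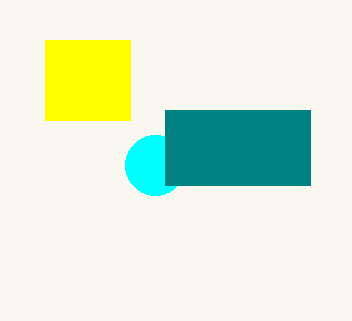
px0_1 = 45, py0_1 = 40, px1_1 = 130, py1_1 = 120, center_y_2 = 165, radius_2 = 30, px0_3 = 165, py0_3 = 110, px1_3 = 310, py1_3 = 185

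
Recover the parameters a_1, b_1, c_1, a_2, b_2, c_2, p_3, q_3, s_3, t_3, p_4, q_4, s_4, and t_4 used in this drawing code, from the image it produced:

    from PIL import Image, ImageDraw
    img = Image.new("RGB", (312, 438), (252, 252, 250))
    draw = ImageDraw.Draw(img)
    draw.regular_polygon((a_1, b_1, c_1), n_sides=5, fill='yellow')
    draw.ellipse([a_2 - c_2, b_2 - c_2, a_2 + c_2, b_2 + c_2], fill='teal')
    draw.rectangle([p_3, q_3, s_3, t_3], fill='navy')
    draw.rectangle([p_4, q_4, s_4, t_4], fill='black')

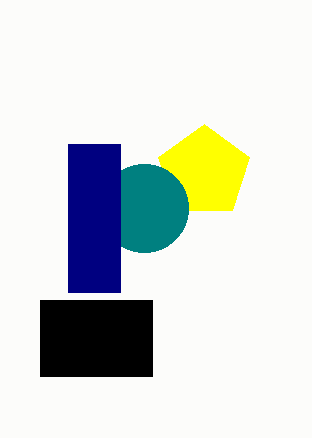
a_1 = 204; b_1 = 172; c_1 = 48; a_2 = 144; b_2 = 208; c_2 = 44; p_3 = 68; q_3 = 144; s_3 = 120; t_3 = 292; p_4 = 40; q_4 = 300; s_4 = 152; t_4 = 376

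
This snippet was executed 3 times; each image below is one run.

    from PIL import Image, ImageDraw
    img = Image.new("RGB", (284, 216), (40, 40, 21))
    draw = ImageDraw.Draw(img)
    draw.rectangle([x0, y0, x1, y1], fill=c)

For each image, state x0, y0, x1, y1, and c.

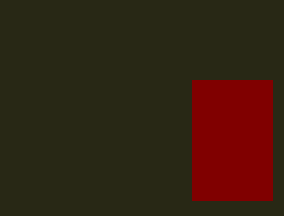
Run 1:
x0 = 192
y0 = 80
x1 = 272
y1 = 200
c = 'maroon'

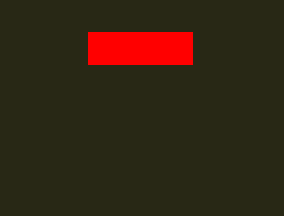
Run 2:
x0 = 88, y0 = 32, x1 = 192, y1 = 64, c = 'red'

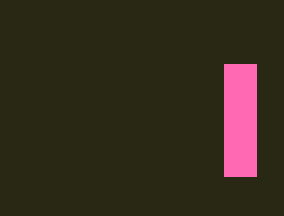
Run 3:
x0 = 224, y0 = 64, x1 = 256, y1 = 176, c = 'hotpink'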